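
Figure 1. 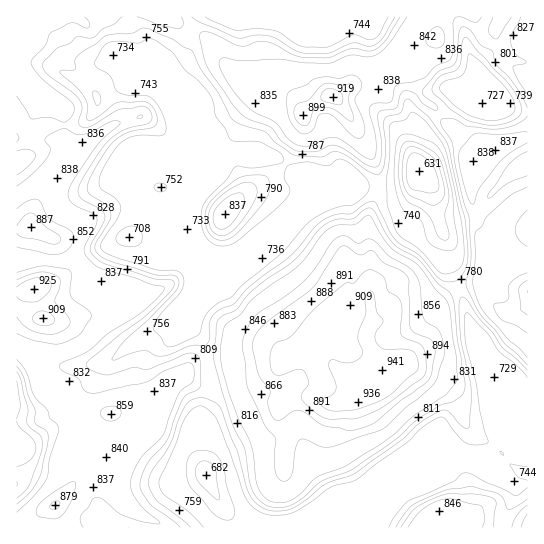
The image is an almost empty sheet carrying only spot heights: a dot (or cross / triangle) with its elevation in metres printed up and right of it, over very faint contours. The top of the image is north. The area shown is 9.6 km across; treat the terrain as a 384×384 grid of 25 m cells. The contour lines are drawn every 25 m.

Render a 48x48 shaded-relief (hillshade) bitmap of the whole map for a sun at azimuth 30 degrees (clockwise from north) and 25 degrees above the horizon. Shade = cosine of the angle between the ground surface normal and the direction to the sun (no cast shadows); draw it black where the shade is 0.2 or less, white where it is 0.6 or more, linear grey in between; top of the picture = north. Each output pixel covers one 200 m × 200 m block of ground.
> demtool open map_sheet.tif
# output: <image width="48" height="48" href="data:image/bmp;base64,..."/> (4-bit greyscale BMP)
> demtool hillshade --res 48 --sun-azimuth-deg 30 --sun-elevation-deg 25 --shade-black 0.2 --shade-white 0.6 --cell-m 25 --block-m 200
<image width="48" height="48" href="data:image/bmp;base64,Qk32BAAAAAAAAHYAAAAoAAAAMAAAADAAAAABAAQAAAAAAIAEAAATCwAAEwsAABAAAAAAAAAAAAAAABEREQAiIiIAMzMzAERERABVVVUAZmZmAHd3dwCIiIgAmZmZAKqqqgC7u7sAzMzMAN3d3QDu7u4A////AJhleZmGVpzu27uYdDR4iIiJiJmYiJqpmKh3iYh1ac7ty7qHQSNXiIiJiJqpmaqqqqmJmYdnnN3Lu7dkATRFeIiIiKvMzMzMvImaqYd4rMyqvJZSJXdmZmeIiZvN3d7tqniImYiJmqmZu3ZTV3iHVDV4iZmau8y6iIh3iZiZmYiaqFVEZ3iYZUVWiImYmaqHiZhniZmZiHeJhlVEZ4mYd3ZVV4iYiIh4moZniZmYiHeJhmU0Z4mHd3dlVXiIh2eJqWRGiIiIiIiJiHQ0d3iHZmZmVWeIdWiamENGiIh3iImZiGQ1dmd2VEVWd2VmVYqpiFVXiIiImImYh1NHZWdjNEVVZ3VERpqZiENXiJmqmZmYZURXZodUZ2ZmZmZUV6qZmSNoiaq6qZmXVmRnZ4h3mIiHdmZ3eLuZiBSJmqu6qqmYeXR3ZmeIiIiIh2Z4icuZhxaJqqu7qqqqqmV3Znd3d4mYiHeZm9qYY0iYiImaqrzLymZ2Z3h4iJmZmZq6rNqGIHd3Z3d4qrvM2nd2aIiIiZmJqry6vcliAmVVZ3d3iau7uWd3iJmYiZiJqs3LzbcwJURGeIh2Z5qZl2eIiZmYiZiJmrzLvaQBVlZ5qpmHZniYh4qpmZmZmYiImquqvHAEZmebu6mYh2Z4iKu5mqmZmYiJqrqqy0BYdmaKqqmZiIdoiKqpqqqpmZiJq7qr2TSJdpmqqpmZmruqmJmaqqqpmZiaqqq+2EeYeLzdupm83v/smIiaq7qZmIiau8z/yWeImqvLqa3//+3LmIiJmrqpmImrze/+qGeImXd3ib7+26mZiHeIiaqpiZu73//7p0aIiFVWiau7qYiIh0RoiJmZiby87/67pTaIdmaKupiJh4iIhBNXiImZmsys/8q7hDeIdpm8upmYd4iIdDZneIiZvNy97Kq6Y0iIiKvLqr3KiIiIdXiHeIiZvNzN27zZYjiZiaupq97amIiIh5qpiIiJmrq8u97aUUmpmaqZmsy6mIiIiKu7qZmZiJmZrO24IFiZqqmYmZqpmJmZiJq8y6mYiIhmnNuUAGiJqpmYiIiZiZmYiIisy6h3Z3QUnMlhAniImniIiIeIiIiImIiaqYUzRkAWvKYgBIiIeGZ4iZh3iIeImIiIdjETRBFay3IBFoiYdneImrl1VVeJmIdmUxJFZTR72lMxJ6vLqJiImsuWU1iZiHZUMjRGhkasyGYya9/+yod3iry6mKypiGVDNGVYdEnLhXUmvv7cuGd4m8urzeyYh2Q0Z3aZU2u4VnNb7bqZdHiazsmczcqIdkNGiIipeMqXeGWdyoiGIYm93JibqZiHdSNoiJmZrduoiFaJh4hzAprMqZmqmIiHYzaJmZmazLuoh3d2RocwN5qpiJmpiIh2VFiaqavd3LuqmIiGWJQkeIiHeHeId4dlVXq7qs7+7MzdqZh3inJYd4iHd2ZlVmVFZ63cze7Lus3sqYh4qlSId4mHdmdVVkNHi+7c3duZmau5mIiKuUeYiIiHdnhmZTNYvv7LzLmZmZmImYiap0eZlw=="/>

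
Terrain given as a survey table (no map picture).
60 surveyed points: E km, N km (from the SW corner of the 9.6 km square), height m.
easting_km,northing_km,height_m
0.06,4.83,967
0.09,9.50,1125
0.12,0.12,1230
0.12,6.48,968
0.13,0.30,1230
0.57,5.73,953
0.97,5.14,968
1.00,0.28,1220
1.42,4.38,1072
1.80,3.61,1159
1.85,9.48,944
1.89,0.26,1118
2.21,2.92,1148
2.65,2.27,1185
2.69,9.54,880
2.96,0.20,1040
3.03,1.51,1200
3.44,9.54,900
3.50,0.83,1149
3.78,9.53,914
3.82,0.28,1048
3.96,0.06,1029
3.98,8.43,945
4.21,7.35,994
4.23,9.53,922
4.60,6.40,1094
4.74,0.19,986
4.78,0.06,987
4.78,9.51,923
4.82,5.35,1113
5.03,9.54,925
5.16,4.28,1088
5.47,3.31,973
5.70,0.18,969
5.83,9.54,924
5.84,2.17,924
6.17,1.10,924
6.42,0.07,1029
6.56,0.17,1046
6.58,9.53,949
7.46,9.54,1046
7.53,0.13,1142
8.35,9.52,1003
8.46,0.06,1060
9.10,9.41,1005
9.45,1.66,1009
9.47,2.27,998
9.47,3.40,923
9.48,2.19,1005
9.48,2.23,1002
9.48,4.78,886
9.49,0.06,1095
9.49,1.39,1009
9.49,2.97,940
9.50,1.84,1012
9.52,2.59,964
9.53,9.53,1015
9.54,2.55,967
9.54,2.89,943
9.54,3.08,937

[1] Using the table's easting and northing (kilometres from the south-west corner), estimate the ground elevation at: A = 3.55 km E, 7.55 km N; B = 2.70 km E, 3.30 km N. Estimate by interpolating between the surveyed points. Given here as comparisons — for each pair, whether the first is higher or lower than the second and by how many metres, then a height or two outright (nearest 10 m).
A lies lower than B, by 210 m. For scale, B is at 1160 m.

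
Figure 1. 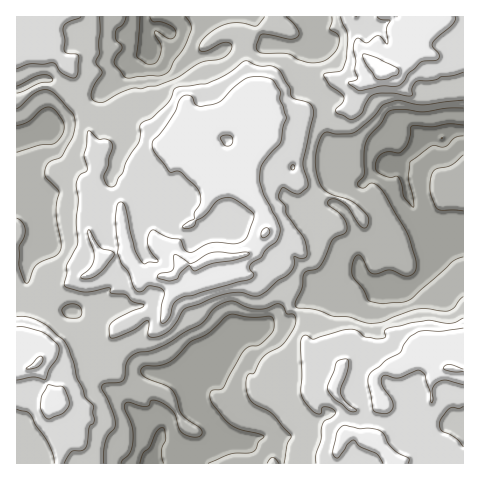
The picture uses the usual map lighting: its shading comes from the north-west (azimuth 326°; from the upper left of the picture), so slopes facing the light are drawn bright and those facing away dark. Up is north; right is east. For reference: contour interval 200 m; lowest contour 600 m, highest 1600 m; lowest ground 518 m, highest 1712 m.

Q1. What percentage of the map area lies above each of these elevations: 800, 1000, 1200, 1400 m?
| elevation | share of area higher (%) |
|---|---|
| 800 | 85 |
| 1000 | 66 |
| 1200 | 42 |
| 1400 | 16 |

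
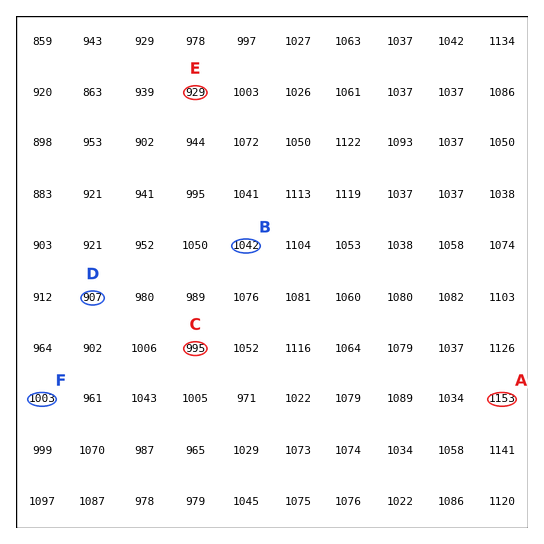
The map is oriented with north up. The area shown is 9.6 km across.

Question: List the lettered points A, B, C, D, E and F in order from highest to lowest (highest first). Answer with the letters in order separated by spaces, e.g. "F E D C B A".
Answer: A B F C E D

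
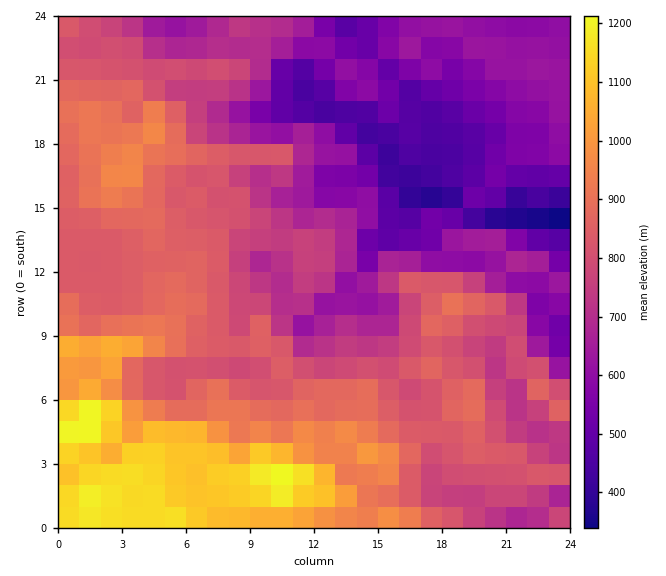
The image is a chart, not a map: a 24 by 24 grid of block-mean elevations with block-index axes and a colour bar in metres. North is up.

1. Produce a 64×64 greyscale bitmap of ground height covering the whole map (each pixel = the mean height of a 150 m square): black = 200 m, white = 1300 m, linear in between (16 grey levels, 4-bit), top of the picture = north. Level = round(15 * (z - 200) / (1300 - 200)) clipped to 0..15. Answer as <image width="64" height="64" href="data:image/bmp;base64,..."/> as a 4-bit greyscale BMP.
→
<image width="64" height="64" href="data:image/bmp;base64,Qk12CAAAAAAAAHYAAAAoAAAAQAAAAEAAAAABAAQAAAAAAAAIAAATCwAAEwsAABAAAAAAAAAAAAAAABEREQAiIiIAMzMzAERERABVVVUAZmZmAHd3dwCIiIgAmZmZAKqqqgC7u7sAzMzMAN3d3QDu7u4A////AN3d3d3d3d3d3MzMzMu8zMy7qququ7qqmZmYh2ZmZ4iI3d3d3d3d3d3czMzMzMu7u7qqqqqruqqZmIh3d3dmeIjd3t3d3d3d3dzMzMzMzMu7u7u7qquqmYiIh3eId3Znd93e7d3d3d3dzMzMzM3d3cu8zLupqqmYiIh3eIiIh3ZV3d3t3d3d3czMzN3d3d7u3c3cupmZmYiHd3iIiIiIh3fd3d3d3d3dzMzM3d3e7u7u3dupmZmZiIiIiIiIiIiIiMzd3d3d3d3MzM3d3d7u7t3cupmquqmYiIiIiIiIiJmYzMzd3d3d3czMzdzN3e7d3Muqmru7qYiIiZiIiJiJmYjczMzM3d3czMzNzMzd7czLuqqru7upmIiJmZiJmYiIh93dy7vd3dzMzMzLvM3cu7qqqqu7uqqYiIiZmZmZiHd33d3dy7zN3czMzLurvMuqqqqqu7qqqpiIiJmZmZiHd3ft3u3Mu83dzMzMuqqrqqqrqqq7qpmZiZmYiZmIh3d3d+7u7dzLvMzMzLuqqqqpqruqqqqpmZmImZmZmYh3d3d37u7u3cy6u6qqqpmqqpmqqqqqqpmZmYiJmZmZiHd3eIjd3u7cy6qqmZmaqqqpmZmqmZmamZmZiImZmZmId3eImczN7cu6mqmZmaqqqpmZmZmZmZqpmZiIiJmaqYh3eJmqu8zdyqqZmIiaqqqZiZmZmZmZmZmYiIiImZqYh3d4mpm7u8uqmZiIiJmqmZiJmImZmZmZmZmIiIiZmpiHd4mpeLqqqqqZiIiImZmYiIiImZqpmZmpmIiJmZmZmHd3ipdnu7u7u6mIiIiIiIiIiImZmJiJmZmIiZmZmJmYd3iahle7u7zLqZmYiIiIiIiImZmHd3d3iIiJmZmYiId3eJl1VszMzMy6qZmYiIiImImZmHdnd3d4iIiJmZiId3eIl2VVzMzMzMu7qqmZmZmYiZmHdmd3d3d4iIiZiIiHd4iHVVW7u7u8zLu6qpmZmZiJqYd2d3d3d3eIiJiIiIeIiIZVRaqZmqq7uqqpmZmZiJmYZmZ3d3d3Z4iZmZmIiIiIdlRFqZmZmZmaqqmZmYiImZhmVWd3d2ZmeImamZiIiIh2VESpmZmZmZmaqZmZmIeJl2dlVWd2ZmZ3iJqpmYiIh2VVVKqZmZmZmZmZmZmYiHiWd3ZlVnZlVneImaqZmZmHZVVVmZmZmZmZmZmZmYiIeIZ3d2ZVZlVmeImZqqmZmYdlVWaZmZmZmZmZmZmZiIh3hnh3d2VVVmd4mZmZmZiHdmVVZpmZmZmZmZmZmZmIiHd2eHd3dlVnd4mZmZmYh2ZVVVZmmZmZmZmZmZmZmZiHd3Z4iHd3VWd4iIiIiHdmVVVWZmWZmZmZmZmZmZmZmIh3ZniIh3dkVnd3d2ZmZmVWZmd2VJmZmZmZmZmZmZmYh2ZneIiId2VFZmZmVVVVVWZ3d2VUmZmZmZmZmZmZmZh3d2d4iIh3dURWZVVUVVVWZ3ZlVUSZmZmZmZmZmZmZmHiId4iIiHd2U0VVREVVVmZ3ZVVEQ5mZmZmZmZmZmZmYiIh3iIiHd2VTNERERWZ3d2ZURERDmZmZmZmZmZmZmZeJiHeHd3d3ZlQzM0RGZ2ZVREMzIjOZmZmZmZmZmYmZiImId3dnd3dmZUM0RFVVQyIiIiIRIpmZmaqZmZmYiZmImYh3dmZmZmZmVUNERDIiMzIiIjMhmZmqqqmpmZiZmYiYh3dmZmZWZmVUQzMzIjREQyIzMzKZmqqqqqmZmJmYiYh3dmZmVVVWZUQzIiIjRVVEMzMzM5maqqqqqZmYiZiJh3ZmZ2ZVRFVVQzIzMyNERERDMzM0mZmqq7qpmZiIiImHdnd3ZlVEVURDMzMzNEREREMzRESZmaqruqmZmYiImId3eIdlVVVWVDMzMzREREVVVERERJmZqqq6qpmZmZmYiIiJh2ZVVWZUMzNDMzM0RVVVVVVVmZqqqqqqmZqpmZmZmZmYZmZmZUMzM0QzMzRERVVVVVaZqqqqqqqqqpmYiIiIiJh2ZmZUMzM0RDMzNERERFVVVZmqqqqqqqqpiIh3d3d3d3d2ZUMzMzREMzRERERVVVVWmaqqqqqrqpmHd3ZmZVVWZmVUQzMzREQzRERERFVVVVaaqqqZmaq6mYiHdmVURERVRDMzMzRERDNERERFVVVVZpqqqqmZmrqZiHdmVVREREQzMzMzRERENERERFVVVVVmmqqqqpmaqpiHd3dmVVREMzM0RERVRERERERVVVVVVWaaqqmamZmZiHd3dmZmVEQzM0REVVVERERERVVVVWVWZpmZmZmpmIh3d4d3d2ZURDM0RVVVVERERFRFVVVVZmZmmZmZmZmYh3iIiIiHdlRDM0RVZmZURERVVUVVVVVmZmaZmZmImYiIiJiIiIh2VEMzRFZmZVREVVVVRVVmZmZmZomYiYiIiIiIiIiIiIdkRERFVmVVREVmZVVVVmZmZmZmiIiZiIiIiId3eId3d2VERFVlVVREVmZVVVVmZmZmZmaIiIiIiId3d3d3d3d3dmVVVlVURFVmZlVVVmZmZmZmZoiIiIiYd2ZmZnd3d3d3dmZlVERFVmZmVVZmZmZlVmZmmYiIeIh2ZmZmZmd3d3d2ZlVEREVVZmVVVmZmVVVVZmaZiIiHd3ZmZmZmd3d3d3dmVURERVVVZmZmZlVVVVVVVpmIiIiHdmVVVmd3eHd3d2ZUREREVVZmZmZlVVVVVVVV"/>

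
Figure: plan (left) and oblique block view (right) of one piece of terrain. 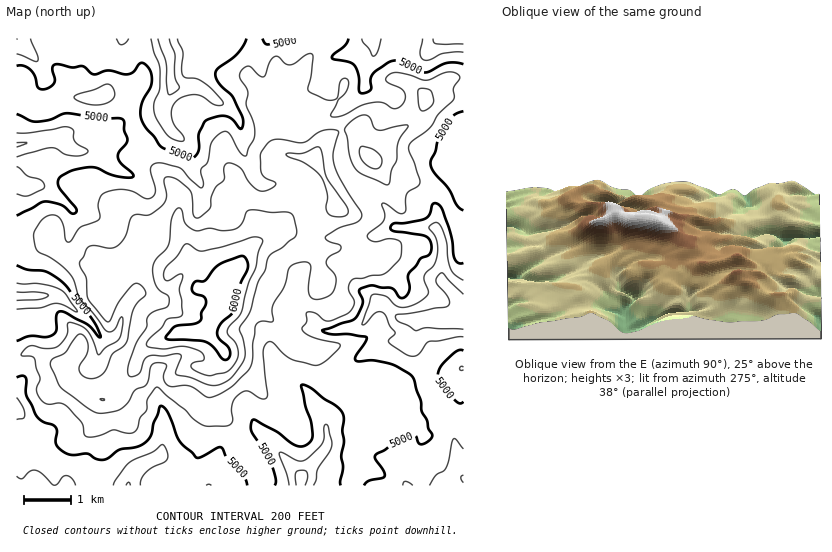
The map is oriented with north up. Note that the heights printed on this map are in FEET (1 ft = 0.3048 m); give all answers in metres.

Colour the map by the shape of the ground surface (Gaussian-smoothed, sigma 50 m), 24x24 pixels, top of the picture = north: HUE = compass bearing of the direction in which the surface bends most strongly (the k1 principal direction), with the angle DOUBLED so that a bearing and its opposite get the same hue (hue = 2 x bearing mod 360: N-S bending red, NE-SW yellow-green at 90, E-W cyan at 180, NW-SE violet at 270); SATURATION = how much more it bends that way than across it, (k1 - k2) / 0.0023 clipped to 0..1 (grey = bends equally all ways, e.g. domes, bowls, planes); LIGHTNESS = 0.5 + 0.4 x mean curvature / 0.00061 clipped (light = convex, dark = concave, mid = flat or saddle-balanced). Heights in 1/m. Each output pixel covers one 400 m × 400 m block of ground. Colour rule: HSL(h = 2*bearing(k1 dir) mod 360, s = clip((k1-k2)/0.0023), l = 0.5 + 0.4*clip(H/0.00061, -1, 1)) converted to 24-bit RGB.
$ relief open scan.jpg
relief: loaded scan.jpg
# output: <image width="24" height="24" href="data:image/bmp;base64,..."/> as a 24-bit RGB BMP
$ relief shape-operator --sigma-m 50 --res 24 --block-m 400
<image width="24" height="24" href="data:image/bmp;base64,Qk32BgAAAAAAADYAAAAoAAAAGAAAABgAAAABABgAAAAAAMAGAAATCwAAEwsAAAAAAAAAAAAAqI91WHaXckeLia13nI52l3NKF2913sfgpoe4qIl/SldsbVxkjq17rsiyvF6YCR8qzqObgnu1rn6YkryzcSuEpMKYhWuQW5Y2pYGTfH+el2F+U4NQnY59o2ZxNmowDzQPfV1GtI56TVV7jHucqdOvfq9zQQssXtFkEF1GvIB/oqNrh2ddRkZ7t6mMh5lyXTiHlZq4cUyFpXywx4u4ZadXkmKKtMa3MVWHom2BlY11inZeR5pWnbt5NBAlha2k09vJECBQsap7rZmEc4N9dnyGfIyWvb+qSzWCjihPq59jWHtdcWNQuZFYWZ5rrq+EKidke5JYmXqIn7ibl8OwXitee6KeibOdqb6fJRIyZIpav6iZcYOJeYSBeZaHmohujkFsRzx+z8SvXEFjfr7A2+LwwanaY5VRJA0sf65jXHdfubdiZ2xCRTpllLmnl66ieD5pf1iKdaeXg5+LpYyPeI2HdpSLdEpumrKLIGBeqWdjmtXGgM6+h1FxuVdw0rGRDgl05bW0ZDg62dedY69VPJJ+b56IdU9KaTtOZ5eEe66ae5Gas5u2pbC9clmKgWaRtpNwT3epf6nE7NnOjJA+Gy9hZVmh9uDVEQopDpAXw8Dtv0id8O3bQbO3RDdhgkxhfpSEcaByUIJIUH5jepZ4e5qUilChc3iZy9znuK3dUJi6jT958u7ZARMyozCE4o+879T3e0/PLoEhdtyd4O/ck0mXJBcwmLyludjiyMrr4tXxaGDWQ2kwaW83JzRZjLG1qMq4ZnE9QyksVtB8/8Z0TQAXADQwust6NINN3Nf0yInq3J+EUE0TXlMuQ1+lZ8N0fXIpMBwDITADATIO9NfZNW/NFnJJZHMzY3cuhZPQXmTP/GAAMwAT2PfUB0JPf8iKQ5tfTCIdlZdJsoB77ePeQFqSYpCBYJJgfS1kisKp4d/sTbjVOyMCqxMUN54/Qp1SLWuTREQMKiwHLAcpuOTOnLOK6rvGCSoorUY8J4Ru2tLEdoO01r6lPWRuaV57XYGIXV6ovq60m8JlPQsVKTR6ruG/o7nLPYfFQA0sqIuqYGGPY4WaiMGYeJaMxpyiQ0KfZpS/6ZXkQJs5ZpWZ27vJ26fFQ26BeFFoSXhemp97rVeIo43GoLrEZptij25ICAgr3r2Zi4Shk46zbcjLrYWvhaCUa1x7s4CUSnRlkntOnNXbZ5Ctooa27cTMYEBqZ3WMbqOadYecjpulbJOnxqrSsqbErGq5ASam7+G/fYGkpqSXQqaofKmjlHeFblJpp6iJc2OKZ7FoTXq4mYtlP1o8tnBQxZHChYCrbHeXc1tCX2YubWwyHFQRemAQpr8LMwAy1+/Cb2ubr7nBr2S5TDMhgl9PhZyMerCadFie4tm7ETU2qWlVYUhIg7eHhHiXtY2bcUVsq3a03OvvepbQwIbMnFnNq7TeEy10rOGuQYN9nGM7dhsujrmze6ino8HAaGqkPRsuy92fRDOyr2Ovma2xc6eFfVZ8j2l6pIeuaKiXoNOFUik4azBEjsaDempRXK3EXJWZf0omN5BcksK3nKayf6WVY0oxNhQbh9K90urRPA8/eKtdprB6cSqNnWVCWXJHaV9Ipd6XVSJRfTxQes1naWGejr+5ZIGPf1pgub7m0tDmY6exc1U2dTY4om2miq+4cL9+l45wSSdpr3Zwp9ShPBNPza+yq63UqardutSRKho+v9Lp39nwX66TflVhalRQinFqJC0GIi4FKxEIwKNxaaOZYIFhi6J0fbiDNxUlY1YpmMCexsuKLR1QkLZuiJdLK1BA7b7LJCJbrd+Sl1OLzXOEWGRCVnpVZ4F6tpq+u7POS3qdWW09ZnhFUnNRl72AMVyBty+yfbOfX7Ocxy+DfCwzkq5xgIFuX4VZOm4oMTy579zdR2l7t3i24a7KdpBkP01Ci8C5rJbEr4LJqqnXwr3cb5ixrruBE0M6Y8LTy8zeQxAhOw4SrtK4mbyyeWmdeYKbmnyjMIUiMYwzs2+BPyU5z6CNyLDQbW61uNuwJTRXlqplZ5x9tY3BjXm3ypq0tNeuGQIxOS8HfTaql7XAgcOJhT9wzICASa5XSFBw693XDR493FR7hcLfvfHt5qDZo3Ww17CobR6Bjb2loZN2Pm1FcUhYua2I2b6rCgQ05tTqZ661foCrwa2aUnW4S5en7MTJJ0tLk7FlKiJ+SJhNtMNOLz0eToNd0qu7ShIper99gWRxmI9+kXF+TmdswL6EkSiiURmEm8OPcoxyO0pTzbqRNYVvejo7o45PyHavVLZVTp18SzB/wLaerq9qFk82jZBI"/>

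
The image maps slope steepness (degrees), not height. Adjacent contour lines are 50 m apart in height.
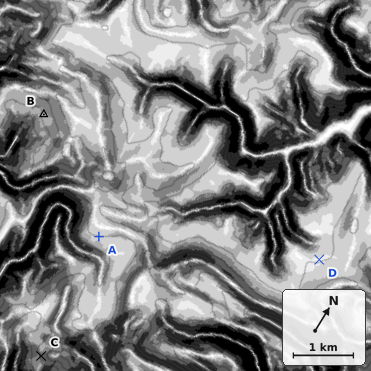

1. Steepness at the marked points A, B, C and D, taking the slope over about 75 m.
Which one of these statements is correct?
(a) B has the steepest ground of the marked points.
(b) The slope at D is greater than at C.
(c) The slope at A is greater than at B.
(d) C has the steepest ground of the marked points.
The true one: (d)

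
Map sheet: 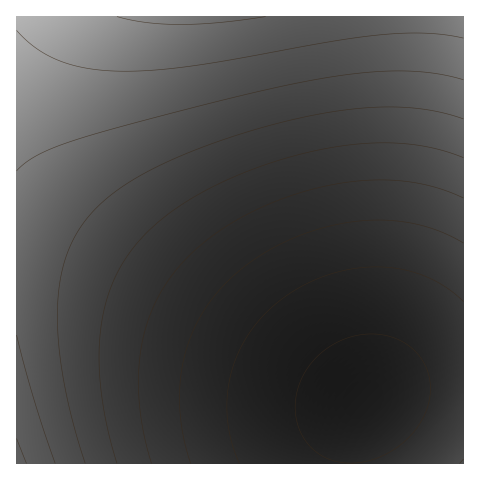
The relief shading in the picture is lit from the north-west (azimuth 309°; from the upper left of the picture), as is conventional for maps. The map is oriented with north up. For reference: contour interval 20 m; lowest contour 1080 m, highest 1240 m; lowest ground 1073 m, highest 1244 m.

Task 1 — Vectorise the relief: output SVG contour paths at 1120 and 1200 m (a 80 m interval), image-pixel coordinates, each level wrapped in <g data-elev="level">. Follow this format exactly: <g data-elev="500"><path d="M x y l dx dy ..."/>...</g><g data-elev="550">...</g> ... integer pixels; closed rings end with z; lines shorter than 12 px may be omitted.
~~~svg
<g data-elev="1120"><path d="M191 463l-8-28-3-28 0-28 5-25 9-25 12-22 16-20 20-18 25-18 28-14 31-10 30-6 29-1 28 3 26 8 24 12"/></g><g data-elev="1200"><path d="M55 463l-21-64-17-64"/><path d="M17 171l10-9 13-8 41-16 115-31 98-23 53-9 44-4 39 2 33 7"/></g>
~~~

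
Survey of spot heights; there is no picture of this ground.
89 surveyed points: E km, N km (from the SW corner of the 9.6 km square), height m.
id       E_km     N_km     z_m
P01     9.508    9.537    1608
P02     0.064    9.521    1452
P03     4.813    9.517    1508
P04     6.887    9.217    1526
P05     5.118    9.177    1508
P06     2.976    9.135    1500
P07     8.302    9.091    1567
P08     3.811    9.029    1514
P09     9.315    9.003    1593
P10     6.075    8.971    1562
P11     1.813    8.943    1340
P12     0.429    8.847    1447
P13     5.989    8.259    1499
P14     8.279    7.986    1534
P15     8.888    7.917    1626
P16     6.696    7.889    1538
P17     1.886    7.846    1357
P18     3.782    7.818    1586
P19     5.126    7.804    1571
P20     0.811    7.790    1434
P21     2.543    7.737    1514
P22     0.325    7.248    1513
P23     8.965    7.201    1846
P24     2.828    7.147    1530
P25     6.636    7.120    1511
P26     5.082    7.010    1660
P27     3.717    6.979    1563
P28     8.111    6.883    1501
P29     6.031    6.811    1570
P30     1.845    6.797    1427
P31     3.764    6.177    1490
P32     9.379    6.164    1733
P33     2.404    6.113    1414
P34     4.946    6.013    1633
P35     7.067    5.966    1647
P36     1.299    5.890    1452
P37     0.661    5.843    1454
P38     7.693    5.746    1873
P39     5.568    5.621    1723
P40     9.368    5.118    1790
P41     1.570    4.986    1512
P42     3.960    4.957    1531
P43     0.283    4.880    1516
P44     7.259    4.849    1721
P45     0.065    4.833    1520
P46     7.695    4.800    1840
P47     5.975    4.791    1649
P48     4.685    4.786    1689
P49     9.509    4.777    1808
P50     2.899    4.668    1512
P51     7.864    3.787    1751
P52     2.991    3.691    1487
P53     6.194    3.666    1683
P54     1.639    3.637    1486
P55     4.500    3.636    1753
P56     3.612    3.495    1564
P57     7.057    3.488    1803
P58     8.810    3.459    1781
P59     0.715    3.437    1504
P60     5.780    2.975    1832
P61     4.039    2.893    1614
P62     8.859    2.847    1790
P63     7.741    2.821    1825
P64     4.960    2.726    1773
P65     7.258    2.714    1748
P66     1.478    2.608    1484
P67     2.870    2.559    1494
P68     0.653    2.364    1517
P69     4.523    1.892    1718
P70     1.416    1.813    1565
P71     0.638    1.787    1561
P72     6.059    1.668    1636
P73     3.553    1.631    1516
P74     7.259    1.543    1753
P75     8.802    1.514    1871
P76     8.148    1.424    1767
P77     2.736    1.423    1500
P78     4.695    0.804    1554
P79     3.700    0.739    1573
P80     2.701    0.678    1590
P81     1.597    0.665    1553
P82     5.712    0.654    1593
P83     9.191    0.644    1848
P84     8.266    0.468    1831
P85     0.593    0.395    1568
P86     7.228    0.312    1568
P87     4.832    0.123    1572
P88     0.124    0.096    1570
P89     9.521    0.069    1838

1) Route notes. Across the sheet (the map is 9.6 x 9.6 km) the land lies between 1330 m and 1890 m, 1590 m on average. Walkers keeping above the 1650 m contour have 27.5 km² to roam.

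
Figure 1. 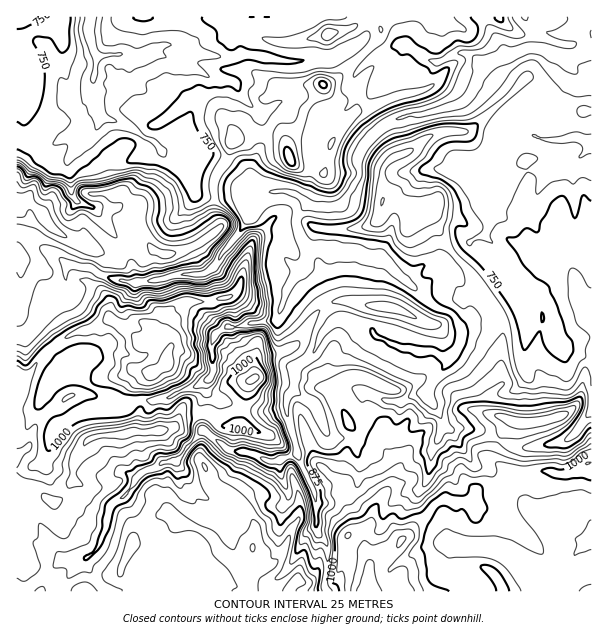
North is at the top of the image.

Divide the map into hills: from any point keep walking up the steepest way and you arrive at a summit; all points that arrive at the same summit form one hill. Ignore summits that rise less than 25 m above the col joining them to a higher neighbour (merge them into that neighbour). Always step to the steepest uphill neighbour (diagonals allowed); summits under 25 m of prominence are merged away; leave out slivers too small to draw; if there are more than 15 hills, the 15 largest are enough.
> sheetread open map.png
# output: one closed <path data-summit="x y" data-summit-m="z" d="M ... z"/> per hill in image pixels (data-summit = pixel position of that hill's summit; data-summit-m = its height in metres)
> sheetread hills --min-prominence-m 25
<path data-summit="167 363" data-summit-m="1115" d="M591 16l-175 0-2 11-8 15 16 14 13 6 21-8 11 0 16 8 3 3-8 12 14 8 24 25 8 19 5 5-16 2-9 8-6 18-2 18-8 17 0 31-3 7-12 5-3 5 22 22 22 35 14 10 0 8 3 5 26 5-1 8 7 11 12 3 13 8 4-1z"/><path data-summit="369 591" data-summit-m="1098" d="M425 392l-9 2-14 8-13 0-20-10-5 1 0 33-3 9-7 6 6 18-2 24-5 9-15 1-15 7-7 1 0 27 10 15 2 8 0 13-3 12 1 15 153 1 1-4-6-6-22-10-4-5 0-7 4-14 7 0 35 2 21 8 15 11-1 8 6 9 2 8 29 0 6-11 2-26 14-13-24-6-33-25-19-21-6-2-18-19-12-3-18-22-6-12-8-6-5-13z"/><path data-summit="252 548" data-summit-m="1102" d="M206 432l-5 0-25 30-11 0-12 7-10 3-9 8-7 14-17 12-4 22-9 21-31 30-6 13 207 0 3-2 0-5 18-16 6-9 10-23 12-10 0-29-3-10-16-34-21 8-7 0-20-10-18-1z"/><path data-summit="159 431" data-summit-m="1113" d="M35 326l-9 11-10 1 0 253 43 1 7-13 31-30 9-21 4-22 17-12 7-14 9-8 10-3 12-7 11 0 28-31-4-11 0-16 5-8 1-15-9 5-17 5-12 7-16 4-17-2-12 6-34 4-14 5-18 12-15-19-2-7 14-17 9-5 17-2-14-15-6-3-11-17z"/><path data-summit="383 201" data-summit-m="851" d="M480 78l-4 2-4 12-8 10-9 4-33 9-14 0-27 12-13 13-8 13 0 23-16 25-6 5-32-1-8 10 0 16 9 17 2 2 14-2 15 4 19 0 11 6 12 0 6 2 16 18 5 2 9-9 12-7 22 0 19-18 4-6 12-5 3-7 0-31 8-17 4-30 10-12 19-4-5-5-13-25-19-19z"/><path data-summit="290 158" data-summit-m="890" d="M407 44l-9 0-32 18-12 15-2 25-13 13-10 5-27-23-16 2 3-6-1-32-36-6-13 0-8 3-27-3-9-1-19-10-11 0-17 9 14 2 18 11 18 4 11 8 24 4 13 19 14 12 2 30-10 22 0 20 5 8 3 1 7-2 21 0 11 4 9 9 4 1 26 0 6-5 16-25-2-18 3-8 20-23 27-12 14 0 33-9 9-4 8-10 14-27-19-11-11 0-21 8-9-2z"/><path data-summit="521 422" data-summit-m="967" d="M470 242l-1 4-19 18-22 0-12 7-10 10 8 7 6 0 17-12 16-2 9 10 7 21 0 13-9 8 0 18-12 15-6 12-8 7-8 17 13 18 5 13 3 2 33 2 21 12 18 6 44-6 15-13 14-18 0-51-17-8-12-3-7-11 1-8-26-5-3-5 0-8-14-10-22-35-18-18z"/><path data-summit="167 254" data-summit-m="960" d="M102 116l-8 16-15 15 0 5 15 18 3 9 1 22-6 6 10 9 10 17 20 18 0 15 4 15 2 2 42-9 24 0 9-6 9-14 24-30 4-14 9-15-5-2-20 0-15 3-22-2-4-3-7-18-13-13-5-2-13-16-11-4-16-12z"/><path data-summit="233 141" data-summit-m="846" d="M158 54l-11 0-9 4-6 0-9-4-26 3-5 24 5 12 3 21 4 4 27 9 13 11 11 4 7 10 24 21 7 18 4 3 61 0-6-9 0-20 10-22-2-30-14-12-13-19-24-4-11-8-18-4z"/><path data-summit="17 204" data-summit-m="996" d="M101 115l-9 1-15 14-26 15-35-5 1 197 9 0 12-14 8-15 5-6 14-4 3-4 0-7-2-6 0-12 2-4 24 3 4 4 20 8 22 2-6-16 0-15-20-18-10-17-10-9 6-6-1-22-3-9-15-18 0-5 18-19z"/><path data-summit="254 378" data-summit-m="1058" d="M302 268l-12 14-12 35-3 3-27 4-8 2-13 0-13 10-3 9 3 24-8 12 0 9 11 9 0 8-11 15-2 9 27 20 18 1 20 10 7 0 20-9 0-7-10-35 2-15 6-6 1-6 0-15 19-18 8-18 14-13-20-32-12-13z"/><path data-summit="62 24" data-summit-m="771" d="M90 16l-74 1 1 122 25 6 9 0 26-15 15-14 8-2-3-21-5-12 5-25-5-8-4-18z"/><path data-summit="389 308" data-summit-m="836" d="M323 248l-15 3-6 21 14 16 19 31 7-1 23 7 12 12 22 11 9 0 12 4 12-2 14 8 3 0 7-7 6-13-5-18-8-8-8-2-15-9-40-41-6-2-12 0-11-6-19 0z"/><path data-summit="588 464" data-summit-m="1025" d="M591 412l-22 27-6 3-35 6-19-3-29-15-25-2-4 3 19 30 6 5 12 3 18 19 6 2 19 21 33 25 24 5 4-2z"/><path data-summit="329 35" data-summit-m="842" d="M414 16l-163 0-1 8-10 30 33 4 9 3 47-1 28-16 12 12 5 2 24-14 8 0 3-11 5-6z"/>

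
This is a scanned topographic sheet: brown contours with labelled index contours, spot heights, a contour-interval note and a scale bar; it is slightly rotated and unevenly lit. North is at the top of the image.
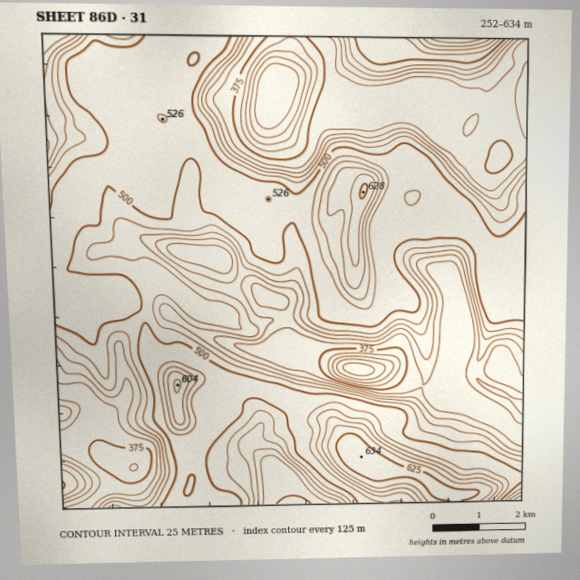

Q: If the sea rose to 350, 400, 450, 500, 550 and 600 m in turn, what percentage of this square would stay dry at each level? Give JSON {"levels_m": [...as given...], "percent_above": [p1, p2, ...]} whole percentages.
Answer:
{"levels_m": [350, 400, 450, 500, 550, 600], "percent_above": [96, 77, 62, 40, 8, 3]}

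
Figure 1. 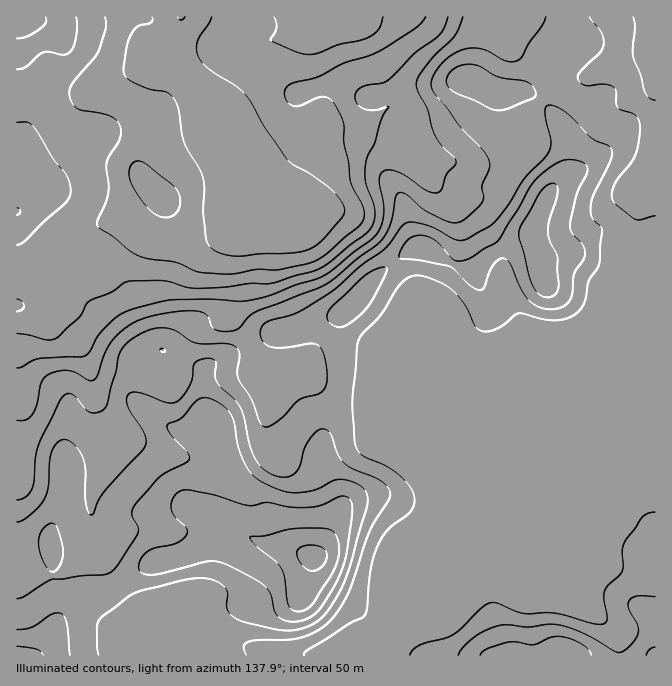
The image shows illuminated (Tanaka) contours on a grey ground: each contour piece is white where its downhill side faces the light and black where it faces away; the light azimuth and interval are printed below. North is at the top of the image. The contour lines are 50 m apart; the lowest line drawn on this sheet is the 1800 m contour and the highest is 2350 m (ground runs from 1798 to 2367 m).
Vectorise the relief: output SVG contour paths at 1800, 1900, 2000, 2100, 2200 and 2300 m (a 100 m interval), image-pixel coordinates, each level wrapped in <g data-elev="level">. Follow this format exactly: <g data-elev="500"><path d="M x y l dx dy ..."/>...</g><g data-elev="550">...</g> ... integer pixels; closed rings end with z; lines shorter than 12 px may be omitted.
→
<g data-elev="1900"><path d="M161 217l9 0 7-5 3-9-1-10-7-9-25-20-7-3-5 0-4 4-2 5 0 7 3 8 15 22 7 6z"/><path d="M426 17l-11 11-37 24-34 11-27 14-25 6-5 4-2 3 0 8 7 7 8 1 17-8 7-1 6 2 7 9 7 15 0 19 5 20 2 20 13 28 0 7-3 6-34 31-14 8-35 8-21-1-30 5-28-2-24-10-35-6-10-5-33-26 1-5 7-17 3-10-1-31 12-22 2-12-4-7-7-5-33-8-5-6-3-10 5-10 24-30 8-24-1-11"/></g><g data-elev="2000"><path d="M655 100l-5-1-5-6-5-19-6-16-1-10 2-21-2-10"/><path d="M17 38l11-2 12-8 6-6 0-5"/><path d="M463 17l-8 18-25 25-11 15-3 7 1 8 10 18 8 28 7 10 14 14-1 5-9 10-4 13-3 4-4 1-7-2-26-17-10-4-7 0-4 3-2 5 5 32-2 12-4 9-7 9-47 36-29 9-25 10-21 6-75-1-40 9-14 5-10 9-12 12-8 16-5 5-47 3-16 8-5 1"/></g><g data-elev="2100"><path d="M304 655l3-5 58-35 2-7 4-41 7-22 9-14 21-17 6-9-1-12-7-11-18-15-26-12-5-7-3-10-2-38 6-58 5-9 19-20 16-27 9-8 10-3 10 2 15 6 10 7 10 10 14 27 4 3 5 2 13-4 20-15 31 7 16-1 12-6 7-10 5-21 10-19 3-31-1-5-9-10-1-15 3-9 16-31 2-10-3-6-19-9-17-19-13-9-10-4-4 2-1 10 6 25-2 10-5 6-20 20-17 29-17 19-23 13-7 2-6-2-26-13-14-4-7 1-5 3-17 22-24 17-29 26-34 21-28 8-7 5-3 7 1 6 4 5 5 4 14 1 28-5 5 2 3 2 5 10 2 18-1 10-4 7-22 7-22 22-10 6-4-1-5-6-8-22-13-20-1-6 2-19-3-6-9-3-32-1-18-12-8-3-10 0-10 2-19 10-9 10-3 7-2 13-9 33-3 7-7 3-7-1-5-3-8-11-5-4-5 0-5 4-24 49-3 11-1 24-2 7-7 8-8 3"/><path d="M655 512l-8 2-4 3-19 27-2 8 1 18-3 5-12 10-4 7 0 8 3 18-3 6-10 0-40-11-30 0-26-9-6-1-10 5-27 26-10 4-25 7-7 5-3 5"/><path d="M496 110l11-1 26-11 3-3-2-7-7-6-29-5-23-12-13 0-7 3-5 4-3 5-1 5 2 5 3 3z"/></g><g data-elev="2200"><path d="M99 655l-2-8 0-20 1-5 4-5 33-24 55-14 19 0 14 6 4 7-1 13 2 7 6 5 9 5 31 7 13 2 15-2 13-6 8-6 6-9 11-16 6-14 21-71 1-10-3-6-8-8-15-4-9 1-19 10-17 3-15-2-20-9-11-9-8-13-5-15-4-23-5-10-5-6-9-5-6-3-7 0-7 4-13 16-15 7 3 8 17 19 3 6-5 5-25 14-25 28-3 9 6 13 0 7-23 34-5 5-6 2-52 4-27 17-8 3"/><path d="M591 655l-4-7-7-5-11-5-10-2-9 2-16 7-19-3-8 0-20 7-7 6"/><path d="M655 647l-5 2-4 6"/><path d="M49 570l5 2 3-2 4-8 2-8-1-9-4-15-3-5-3-2-5 2-5 5-4 12 4 16z"/><path d="M544 297l5 0 5-1 3-4 2-5-2-30-7-15-2-10 1-12 9-27-1-6-3-4-7 2-7 7-19 33-2 8 13 50 5 9z"/></g><g data-elev="2300"><path d="M43 655l-6-6-20-3"/><path d="M293 610l9 1 8-4 25-39 3-11 1-12-3-10-6-5-10-2-25 1-30 7-15 1 1 3 4 5 20 16 6 7 4 10 3 26z"/></g>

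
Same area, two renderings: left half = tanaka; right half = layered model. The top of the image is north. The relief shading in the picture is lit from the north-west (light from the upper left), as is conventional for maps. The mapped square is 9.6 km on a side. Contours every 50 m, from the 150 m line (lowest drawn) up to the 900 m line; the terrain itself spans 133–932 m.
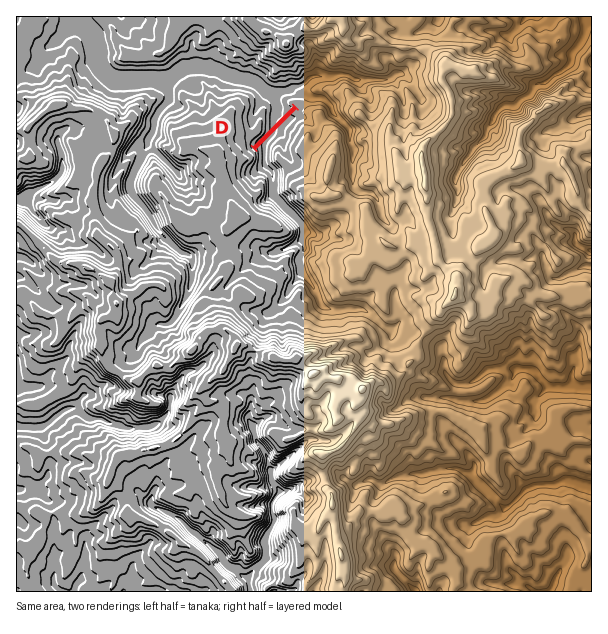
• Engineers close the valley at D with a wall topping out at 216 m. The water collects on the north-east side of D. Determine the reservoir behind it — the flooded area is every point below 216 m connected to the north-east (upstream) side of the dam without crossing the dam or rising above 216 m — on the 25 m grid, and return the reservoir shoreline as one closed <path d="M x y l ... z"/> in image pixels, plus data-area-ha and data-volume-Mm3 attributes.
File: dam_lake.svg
<path d="M294 114l-1 0-1 0-1 1-1 1-1 1-1 1 0 1-1 1-1 0-1 1-1 1-1 1-1 1 0 1-1 1-1 0-1 1-1 1-1 1-1 1 0 1-1 1-1 0-1 1-1 1-1 1-1 1 0 1-1 1-1 0-1 1-1 1-1 1-1 1 0 1-1 1-1 0-1 1-1 1-1 1-1 1 0 1-1 1-1 0 1 1 1 1 0 1 0 2 0 1 0 2 0 1 0 2-1 1-1 0 0 2 0 1 0 2 0 1-1 1-1 1 0 1 0 2 1 1 2 0 1 0 2 0 1 1 2 0 1 0 1 1 1 0 0 1 0 2 0 1 1 1 1 1 0 1 0 2 0 1 0 2 0 1 0 2 0 1 0 2 0 1 0 2 0 1 1 1 1 1 1 1 1 1 1 0 1 1 1 1 1 0 0 1 1 1 1 0 0 1 1 1 1 1 0 1 1 1 1 1 1 1 1 1 1 0 1 1 1 1 1 0 0 1 1 1 1 0 0 1 1 1 1 1 1 1 1 0 0 1 1 1 1 0 0 1 1 1 1 1 0 1 0 2 0 1 0 2 0 1 0 2 0 1-1 1-1 1 0 1 0 2 0 1 1 1 2 0 1 1 0 1 1 0 0 2 0 1 0 2 0 1-1 1 0 1-1 0-1 1-1 1-1 1 0 1 0 2 0 1 0 2 1 1 1 0 0 2 0 1 0 2 1 1 1 0 0 2 2 0 0-2 0-1 0-2 0-1 0-2-1-1 0-2 0-1 0-2 1 0 0-1 0-2 1-1 1 0 1-1 1-1 1-1 0-2 0-1 0-2 0-1 0-2 0-1 0-2 0-1 1-1 0-1 1-1 1 0 1-1 1 0 1-1 0-1-1-1 0-1 0-1-1-1-1-1-1 0-1-1 0-2 0-1-1 0-1-1 0-1-1 0-1-1 0-2-1-1-1 0 0-1-1-1-1 0 0-1-1-1-1-1-1-1-1 0 0-1-1-1-1 0 0-1-1-1-1-1-1-1-1 0 0-1-1-1-1 0 0-1-1-1-1-1-1-1-1 0 0-2-1-1-1-1 0-1-1-1-1 0 0-2-1 0-1-1 0-2 0-1 1-1 1-1 0-1 0-2 0-1-1-1-1-1 1 0 1-1 0-2 0-1 0-2 0-1-1-1-1-1 0-1 0-2-1-1-1-1 0-1-1-1-1 0-1-1-1-1-1-1 0-2 0-1 0-2 0-1 0-2 0-1 0-2 1 0 0-1 0-2 1-1 1 0 1-1 1-1 1-1 1-1 0-1 1-1 2 0 1 0 1 1 1 1 0-1 1-1 1 0 0-2 1 0 1-1 0-2 0-1 0-2 0-1 0-2 0-1 1 0 1-1 0-1 1 0 1-1 1-1 1-1 0-1 1 0 1-1 0-1 1 0 1-1 1-1 1-1-1-1-1 0-1-1-1 0-1-1-1 0z" data-area-ha="54" data-volume-Mm3="19.70"/>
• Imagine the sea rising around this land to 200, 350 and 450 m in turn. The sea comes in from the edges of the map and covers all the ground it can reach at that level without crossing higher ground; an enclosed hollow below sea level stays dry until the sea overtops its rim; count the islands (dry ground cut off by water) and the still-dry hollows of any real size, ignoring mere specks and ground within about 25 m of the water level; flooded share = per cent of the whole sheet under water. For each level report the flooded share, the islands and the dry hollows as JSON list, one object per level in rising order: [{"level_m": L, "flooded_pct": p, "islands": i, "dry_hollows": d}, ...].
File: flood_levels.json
[{"level_m": 200, "flooded_pct": 11, "islands": 0, "dry_hollows": 0}, {"level_m": 350, "flooded_pct": 39, "islands": 0, "dry_hollows": 0}, {"level_m": 450, "flooded_pct": 60, "islands": 0, "dry_hollows": 0}]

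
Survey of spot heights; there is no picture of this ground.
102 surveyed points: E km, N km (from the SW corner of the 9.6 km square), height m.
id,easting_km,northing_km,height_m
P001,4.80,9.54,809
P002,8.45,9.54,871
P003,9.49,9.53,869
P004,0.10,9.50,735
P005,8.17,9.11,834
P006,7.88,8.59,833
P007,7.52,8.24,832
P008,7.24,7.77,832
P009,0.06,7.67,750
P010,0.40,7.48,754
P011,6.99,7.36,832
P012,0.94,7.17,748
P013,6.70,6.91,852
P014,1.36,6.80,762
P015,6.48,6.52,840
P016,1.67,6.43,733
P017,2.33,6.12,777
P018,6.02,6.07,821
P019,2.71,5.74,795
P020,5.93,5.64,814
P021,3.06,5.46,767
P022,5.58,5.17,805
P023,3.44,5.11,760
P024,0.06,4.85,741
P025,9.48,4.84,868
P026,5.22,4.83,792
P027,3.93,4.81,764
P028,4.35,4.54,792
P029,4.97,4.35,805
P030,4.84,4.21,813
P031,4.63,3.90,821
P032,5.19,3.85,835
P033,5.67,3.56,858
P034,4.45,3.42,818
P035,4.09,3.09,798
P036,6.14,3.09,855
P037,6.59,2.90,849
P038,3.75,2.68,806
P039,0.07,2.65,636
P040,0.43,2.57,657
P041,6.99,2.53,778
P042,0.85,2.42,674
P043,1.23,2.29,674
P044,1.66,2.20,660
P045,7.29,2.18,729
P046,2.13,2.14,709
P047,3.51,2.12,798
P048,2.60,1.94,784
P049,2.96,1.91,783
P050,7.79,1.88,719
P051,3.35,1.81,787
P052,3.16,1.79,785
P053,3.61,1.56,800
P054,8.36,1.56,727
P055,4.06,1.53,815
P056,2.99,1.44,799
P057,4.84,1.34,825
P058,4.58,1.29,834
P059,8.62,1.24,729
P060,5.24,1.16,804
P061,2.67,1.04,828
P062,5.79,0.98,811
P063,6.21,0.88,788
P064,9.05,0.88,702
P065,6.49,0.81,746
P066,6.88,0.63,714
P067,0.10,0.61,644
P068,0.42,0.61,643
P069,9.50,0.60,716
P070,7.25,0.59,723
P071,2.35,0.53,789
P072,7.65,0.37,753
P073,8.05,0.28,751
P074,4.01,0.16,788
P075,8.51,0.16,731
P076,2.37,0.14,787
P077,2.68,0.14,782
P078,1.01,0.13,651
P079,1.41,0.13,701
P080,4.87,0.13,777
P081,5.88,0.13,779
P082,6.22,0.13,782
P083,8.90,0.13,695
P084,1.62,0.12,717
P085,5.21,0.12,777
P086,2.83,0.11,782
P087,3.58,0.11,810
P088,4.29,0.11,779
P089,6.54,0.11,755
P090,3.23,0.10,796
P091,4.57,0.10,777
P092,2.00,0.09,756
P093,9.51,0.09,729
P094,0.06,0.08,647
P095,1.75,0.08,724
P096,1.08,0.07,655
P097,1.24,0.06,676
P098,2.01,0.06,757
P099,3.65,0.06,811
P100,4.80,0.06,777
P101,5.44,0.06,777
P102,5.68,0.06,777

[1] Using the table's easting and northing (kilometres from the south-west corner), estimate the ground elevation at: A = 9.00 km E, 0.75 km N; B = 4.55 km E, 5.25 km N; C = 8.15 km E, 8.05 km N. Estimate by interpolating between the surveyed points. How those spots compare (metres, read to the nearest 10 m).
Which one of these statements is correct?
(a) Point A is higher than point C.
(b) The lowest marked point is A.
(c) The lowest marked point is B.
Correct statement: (b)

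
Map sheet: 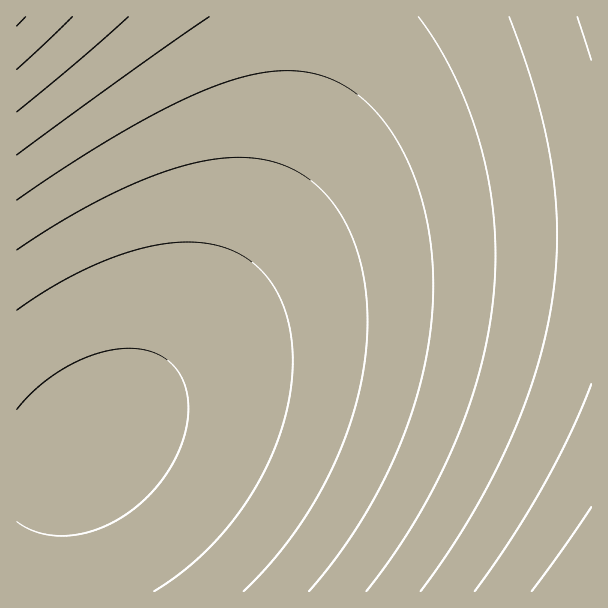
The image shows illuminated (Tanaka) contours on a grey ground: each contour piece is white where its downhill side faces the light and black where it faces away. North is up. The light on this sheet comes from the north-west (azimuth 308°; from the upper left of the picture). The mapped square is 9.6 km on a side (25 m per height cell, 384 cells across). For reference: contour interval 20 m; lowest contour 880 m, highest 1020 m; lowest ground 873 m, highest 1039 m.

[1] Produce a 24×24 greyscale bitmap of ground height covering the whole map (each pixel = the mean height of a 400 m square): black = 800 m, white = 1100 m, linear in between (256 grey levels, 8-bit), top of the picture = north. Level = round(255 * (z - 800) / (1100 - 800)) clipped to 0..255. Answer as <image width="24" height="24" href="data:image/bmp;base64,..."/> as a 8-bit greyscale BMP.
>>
<image width="24" height="24" href="data:image/bmp;base64,Qk12BgAAAAAAADYEAAAoAAAAGAAAABgAAAABAAgAAAAAAEACAAATCwAAEwsAAAABAAAAAAAAAAAAAAEBAQACAgIAAwMDAAQEBAAFBQUABgYGAAcHBwAICAgACQkJAAoKCgALCwsADAwMAA0NDQAODg4ADw8PABAQEAAREREAEhISABMTEwAUFBQAFRUVABYWFgAXFxcAGBgYABkZGQAaGhoAGxsbABwcHAAdHR0AHh4eAB8fHwAgICAAISEhACIiIgAjIyMAJCQkACUlJQAmJiYAJycnACgoKAApKSkAKioqACsrKwAsLCwALS0tAC4uLgAvLy8AMDAwADExMQAyMjIAMzMzADQ0NAA1NTUANjY2ADc3NwA4ODgAOTk5ADo6OgA7OzsAPDw8AD09PQA+Pj4APz8/AEBAQABBQUEAQkJCAENDQwBEREQARUVFAEZGRgBHR0cASEhIAElJSQBKSkoAS0tLAExMTABNTU0ATk5OAE9PTwBQUFAAUVFRAFJSUgBTU1MAVFRUAFVVVQBWVlYAV1dXAFhYWABZWVkAWlpaAFtbWwBcXFwAXV1dAF5eXgBfX18AYGBgAGFhYQBiYmIAY2NjAGRkZABlZWUAZmZmAGdnZwBoaGgAaWlpAGpqagBra2sAbGxsAG1tbQBubm4Ab29vAHBwcABxcXEAcnJyAHNzcwB0dHQAdXV1AHZ2dgB3d3cAeHh4AHl5eQB6enoAe3t7AHx8fAB9fX0Afn5+AH9/fwCAgIAAgYGBAIKCggCDg4MAhISEAIWFhQCGhoYAh4eHAIiIiACJiYkAioqKAIuLiwCMjIwAjY2NAI6OjgCPj48AkJCQAJGRkQCSkpIAk5OTAJSUlACVlZUAlpaWAJeXlwCYmJgAmZmZAJqamgCbm5sAnJycAJ2dnQCenp4An5+fAKCgoAChoaEAoqKiAKOjowCkpKQApaWlAKampgCnp6cAqKioAKmpqQCqqqoAq6urAKysrACtra0Arq6uAK+vrwCwsLAAsbGxALKysgCzs7MAtLS0ALW1tQC2trYAt7e3ALi4uAC5ubkAurq6ALu7uwC8vLwAvb29AL6+vgC/v78AwMDAAMHBwQDCwsIAw8PDAMTExADFxcUAxsbGAMfHxwDIyMgAycnJAMrKygDLy8sAzMzMAM3NzQDOzs4Az8/PANDQ0ADR0dEA0tLSANPT0wDU1NQA1dXVANbW1gDX19cA2NjYANnZ2QDa2toA29vbANzc3ADd3d0A3t7eAN/f3wDg4OAA4eHhAOLi4gDj4+MA5OTkAOXl5QDm5uYA5+fnAOjo6ADp6ekA6urqAOvr6wDs7OwA7e3tAO7u7gDv7+8A8PDwAPHx8QDy8vIA8/PzAPT09AD19fUA9vb2APf39wD4+PgA+fn5APr6+gD7+/sA/Pz8AP39/QD+/v4A////AExLTE1PUlVZXmNpcHZ9hYyUm6Oqsrm/xkhHR0hKTVBUWV5kanF4f4eOlp6lrbS7wUREREVGSUxQVFlfZWxzeoKJkZmgqK+2vEJBQUJDRUhMUFVbYWdudn2FjJSco6qxuEFAP0BBQ0ZJTVJXXWRqcnmAiJCXn6attEA/Pj4/QURHS09VWmFnbnV9hIyUm6OqsEE/Pj4/QENGSU5TWF5ka3J6gYmQmJ+mrUNBPz8/QEJFSExRVlxiaXB3foaNlZyjqkVDQUBAQUNFSExQVVthZ251fIOLkpmhp0hGRENCQ0RGSUxQVVpgZmxzeoGJkJeepU1KR0ZFRUZISk1RVVpfZWxyeYCHjpWco1JOTEpJSElKTE9SVltgZWtyeH+GjZSbolhUUU5NTExNT1FUV1xgZmtxeH6FjJOaoF5aV1RSUVBRUlRWWV1iZ2xyeH6FjJKZoGZhXVpXVlVVVVdZXF9jaG1yeH+Fi5KZn21oZGBdW1pZWltcX2Jlam50eX+FjJKZn3Zwa2dkYV9eXl9gYmVobHB1eoCGjJOZoH54c29raGVkY2NkZmhrbnJ3fIGHjZSaoIeBe3ZybmxqaGhoaWtucXV5foOJj5WboZGKhH55dXJvbm1tbm9xdHd7gIWKkJaco5qTjIaBfHh1c3JxcnN1d3p+goeMkpiepKOclI6Ig398eXd2dnd4en2BhYmOlJmgpq2knZaQioWCf3x7ent8fYCDh4uQlpuhqLatpZ6XkYyHhIGAf39/gYOGio6TmJ2jqg=="/>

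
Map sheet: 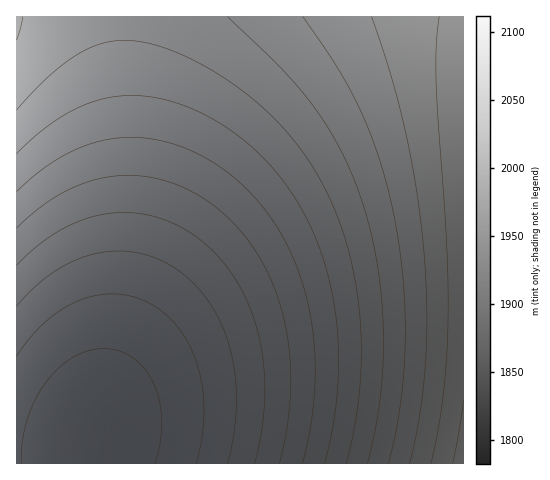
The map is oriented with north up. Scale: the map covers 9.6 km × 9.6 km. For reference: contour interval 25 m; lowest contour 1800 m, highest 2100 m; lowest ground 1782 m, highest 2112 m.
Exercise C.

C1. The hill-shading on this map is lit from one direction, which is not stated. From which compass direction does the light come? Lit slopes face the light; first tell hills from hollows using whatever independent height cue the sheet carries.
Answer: E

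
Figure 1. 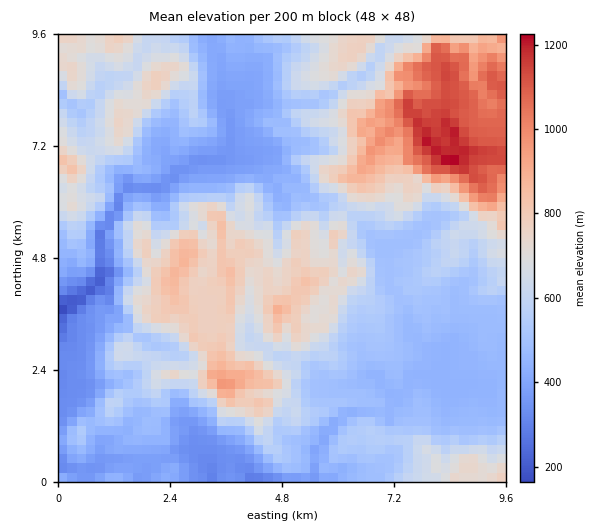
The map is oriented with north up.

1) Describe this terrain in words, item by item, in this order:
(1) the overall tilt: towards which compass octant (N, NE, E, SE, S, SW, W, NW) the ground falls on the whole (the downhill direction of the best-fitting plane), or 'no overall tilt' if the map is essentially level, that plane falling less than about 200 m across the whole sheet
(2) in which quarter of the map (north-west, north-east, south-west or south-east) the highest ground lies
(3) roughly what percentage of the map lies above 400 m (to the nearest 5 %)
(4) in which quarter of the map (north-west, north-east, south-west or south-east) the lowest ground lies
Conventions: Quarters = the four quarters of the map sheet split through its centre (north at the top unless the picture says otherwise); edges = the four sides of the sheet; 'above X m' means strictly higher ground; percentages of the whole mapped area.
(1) The general tilt is down to the south-west (the land rises towards the north-east).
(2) The highest ground is in the north-east quarter.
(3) About 90 % of the map lies above 400 m.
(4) Look to the south-west quarter for the lowest ground.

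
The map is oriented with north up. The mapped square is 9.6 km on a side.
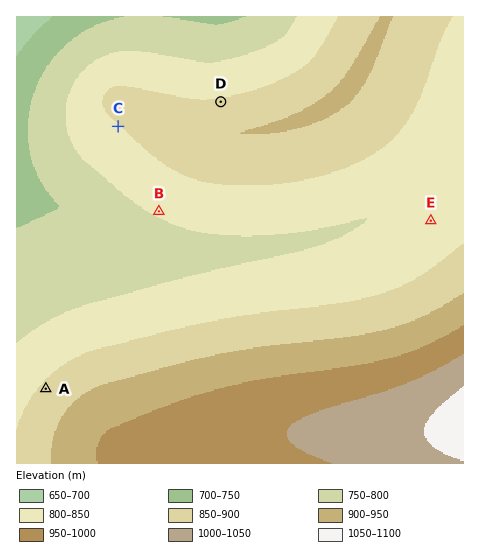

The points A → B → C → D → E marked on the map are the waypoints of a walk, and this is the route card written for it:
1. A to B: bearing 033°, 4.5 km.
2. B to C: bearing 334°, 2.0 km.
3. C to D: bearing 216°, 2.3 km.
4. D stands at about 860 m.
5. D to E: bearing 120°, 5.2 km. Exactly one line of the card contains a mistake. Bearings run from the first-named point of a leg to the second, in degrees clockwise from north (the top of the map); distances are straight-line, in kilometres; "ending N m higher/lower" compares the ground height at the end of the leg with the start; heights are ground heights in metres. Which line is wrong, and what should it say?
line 3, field bearing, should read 77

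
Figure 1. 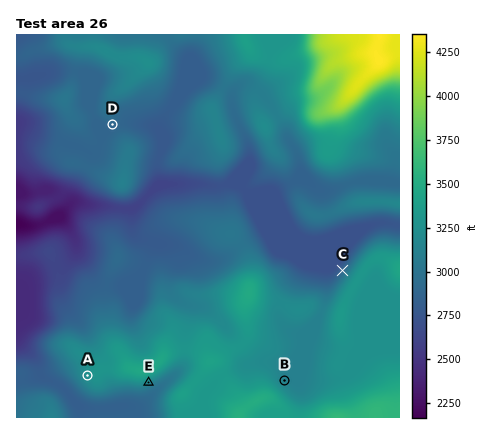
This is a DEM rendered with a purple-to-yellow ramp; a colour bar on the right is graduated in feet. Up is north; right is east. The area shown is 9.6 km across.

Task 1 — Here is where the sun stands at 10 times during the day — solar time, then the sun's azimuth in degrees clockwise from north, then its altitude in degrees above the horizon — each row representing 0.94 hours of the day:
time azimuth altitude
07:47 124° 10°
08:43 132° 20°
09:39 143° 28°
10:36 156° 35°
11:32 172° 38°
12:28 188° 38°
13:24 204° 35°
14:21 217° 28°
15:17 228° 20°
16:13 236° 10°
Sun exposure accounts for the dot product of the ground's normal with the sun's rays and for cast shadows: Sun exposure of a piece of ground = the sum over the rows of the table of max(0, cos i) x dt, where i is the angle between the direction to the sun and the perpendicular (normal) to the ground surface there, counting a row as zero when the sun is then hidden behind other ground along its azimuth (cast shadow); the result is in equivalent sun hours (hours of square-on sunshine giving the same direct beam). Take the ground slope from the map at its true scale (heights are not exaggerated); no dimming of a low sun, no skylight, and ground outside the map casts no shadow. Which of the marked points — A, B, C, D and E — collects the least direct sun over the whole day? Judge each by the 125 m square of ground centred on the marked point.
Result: C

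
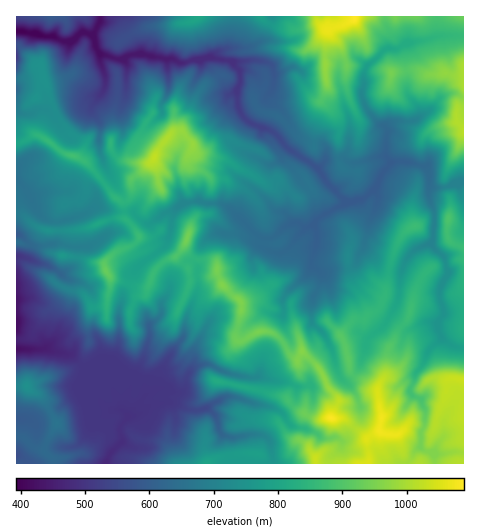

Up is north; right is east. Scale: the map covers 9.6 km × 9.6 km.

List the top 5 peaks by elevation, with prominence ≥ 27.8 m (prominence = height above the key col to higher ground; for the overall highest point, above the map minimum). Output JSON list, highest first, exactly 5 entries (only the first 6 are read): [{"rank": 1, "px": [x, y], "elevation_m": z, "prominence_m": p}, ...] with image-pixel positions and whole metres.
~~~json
[{"rank": 1, "px": [332, 418], "elevation_m": 1087, "prominence_m": 387}, {"rank": 2, "px": [379, 431], "elevation_m": 1077, "prominence_m": 71}, {"rank": 3, "px": [154, 157], "elevation_m": 1026, "prominence_m": 223}, {"rank": 4, "px": [222, 285], "elevation_m": 958, "prominence_m": 46}, {"rank": 5, "px": [391, 73], "elevation_m": 946, "prominence_m": 40}]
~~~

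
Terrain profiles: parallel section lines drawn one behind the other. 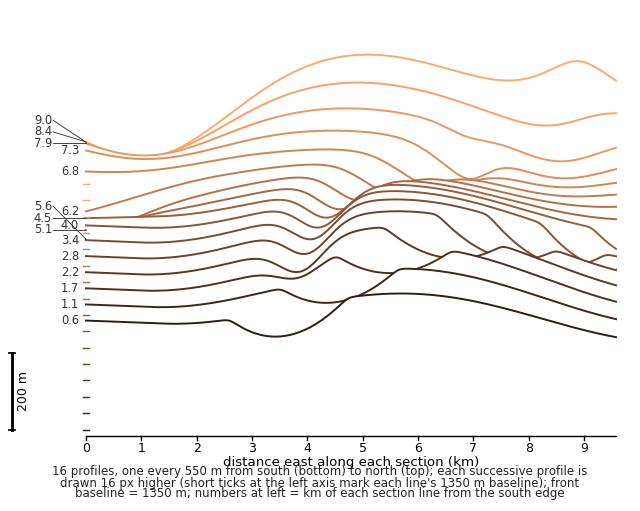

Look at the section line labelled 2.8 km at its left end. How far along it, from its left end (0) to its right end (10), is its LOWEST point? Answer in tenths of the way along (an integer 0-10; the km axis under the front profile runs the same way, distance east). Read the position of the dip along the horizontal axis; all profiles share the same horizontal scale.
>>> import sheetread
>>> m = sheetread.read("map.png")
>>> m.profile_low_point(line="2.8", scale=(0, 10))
10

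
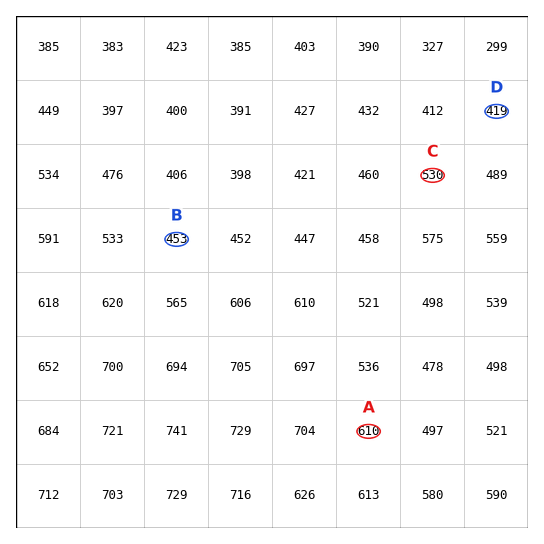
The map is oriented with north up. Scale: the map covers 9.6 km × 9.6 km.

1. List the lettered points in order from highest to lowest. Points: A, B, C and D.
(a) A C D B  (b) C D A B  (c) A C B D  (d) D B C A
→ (c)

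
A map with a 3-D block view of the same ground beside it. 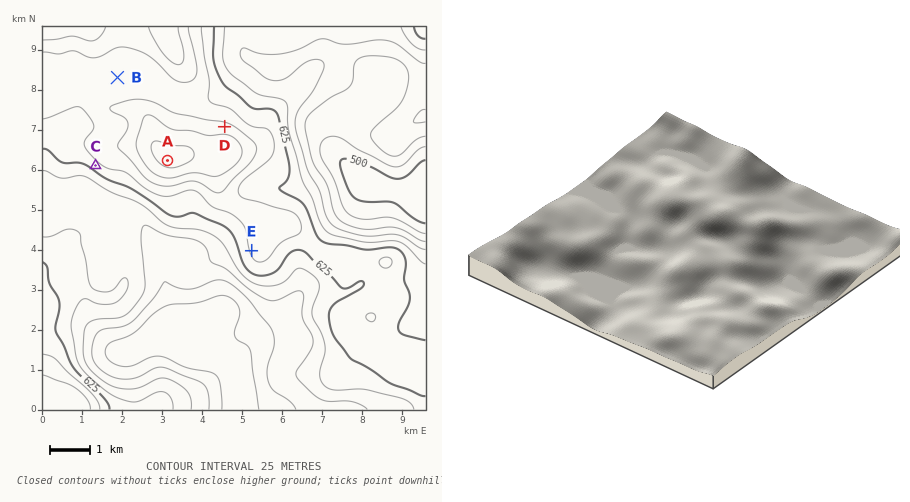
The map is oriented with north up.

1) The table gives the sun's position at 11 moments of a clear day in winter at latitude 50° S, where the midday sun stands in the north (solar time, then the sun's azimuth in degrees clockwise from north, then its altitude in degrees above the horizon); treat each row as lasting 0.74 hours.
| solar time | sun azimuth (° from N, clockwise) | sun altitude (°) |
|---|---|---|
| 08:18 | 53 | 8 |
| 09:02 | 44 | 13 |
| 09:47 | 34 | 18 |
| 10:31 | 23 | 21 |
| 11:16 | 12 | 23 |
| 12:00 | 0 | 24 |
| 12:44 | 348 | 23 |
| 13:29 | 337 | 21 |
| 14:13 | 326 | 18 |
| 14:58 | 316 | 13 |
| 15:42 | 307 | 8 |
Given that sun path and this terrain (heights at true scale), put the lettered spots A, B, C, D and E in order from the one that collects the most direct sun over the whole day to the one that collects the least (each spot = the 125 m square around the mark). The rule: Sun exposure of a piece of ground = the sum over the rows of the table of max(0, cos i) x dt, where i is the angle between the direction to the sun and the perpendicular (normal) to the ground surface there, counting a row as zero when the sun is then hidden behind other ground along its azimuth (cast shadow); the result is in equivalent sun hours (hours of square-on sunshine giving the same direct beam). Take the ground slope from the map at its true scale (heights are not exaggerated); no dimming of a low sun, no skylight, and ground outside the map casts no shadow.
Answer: D > B ≈ E ≈ A > C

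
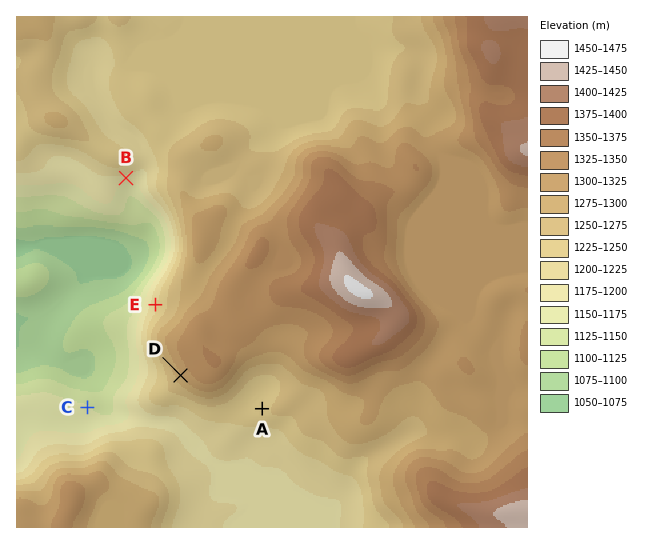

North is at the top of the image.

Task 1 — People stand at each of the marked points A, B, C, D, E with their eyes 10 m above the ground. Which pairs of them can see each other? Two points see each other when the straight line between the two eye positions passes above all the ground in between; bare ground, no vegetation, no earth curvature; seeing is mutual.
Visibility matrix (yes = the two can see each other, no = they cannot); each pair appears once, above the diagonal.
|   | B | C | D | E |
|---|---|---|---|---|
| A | no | no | no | no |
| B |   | yes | no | yes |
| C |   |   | yes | yes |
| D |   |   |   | no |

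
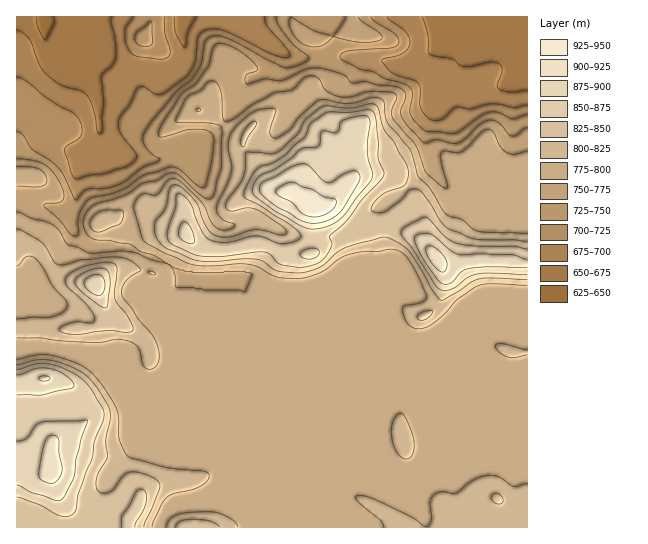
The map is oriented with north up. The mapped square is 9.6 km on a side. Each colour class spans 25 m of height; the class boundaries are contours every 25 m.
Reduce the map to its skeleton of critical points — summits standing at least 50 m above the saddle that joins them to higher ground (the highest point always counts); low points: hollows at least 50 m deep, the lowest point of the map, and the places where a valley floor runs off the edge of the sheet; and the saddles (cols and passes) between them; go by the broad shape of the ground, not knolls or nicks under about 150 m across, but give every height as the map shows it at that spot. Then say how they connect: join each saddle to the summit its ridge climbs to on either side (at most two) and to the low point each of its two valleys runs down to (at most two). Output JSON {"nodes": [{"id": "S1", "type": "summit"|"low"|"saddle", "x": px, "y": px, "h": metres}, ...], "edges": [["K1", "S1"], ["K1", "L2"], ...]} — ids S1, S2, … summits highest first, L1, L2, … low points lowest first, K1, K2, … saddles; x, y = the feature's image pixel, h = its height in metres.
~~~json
{"nodes": [
{"id": "S1", "type": "summit", "x": 314, "y": 207, "h": 940},
{"id": "S2", "type": "summit", "x": 437, "y": 259, "h": 911},
{"id": "S3", "type": "summit", "x": 51, "y": 466, "h": 909},
{"id": "S4", "type": "summit", "x": 95, "y": 285, "h": 896},
{"id": "L1", "type": "low", "x": 45, "y": 19, "h": 640},
{"id": "L2", "type": "low", "x": 526, "y": 18, "h": 663},
{"id": "K1", "type": "saddle", "x": 383, "y": 229, "h": 833},
{"id": "K2", "type": "saddle", "x": 399, "y": 190, "h": 824},
{"id": "K3", "type": "saddle", "x": 45, "y": 347, "h": 786},
{"id": "K4", "type": "saddle", "x": 165, "y": 263, "h": 775},
{"id": "K5", "type": "saddle", "x": 282, "y": 289, "h": 775},
{"id": "K6", "type": "saddle", "x": 325, "y": 58, "h": 732}],
"edges": [["K1", "S1"], ["K1", "S2"], ["K1", "L1"], ["K2", "S1"], ["K2", "S2"], ["K2", "L1"], ["K2", "L2"], ["K3", "S3"], ["K3", "S4"], ["K3", "L1"], ["K4", "S1"], ["K4", "S4"], ["K4", "L1"], ["K5", "S1"], ["K5", "S3"], ["K5", "L1"], ["K6", "S1"], ["K6", "L1"], ["K6", "L2"]]}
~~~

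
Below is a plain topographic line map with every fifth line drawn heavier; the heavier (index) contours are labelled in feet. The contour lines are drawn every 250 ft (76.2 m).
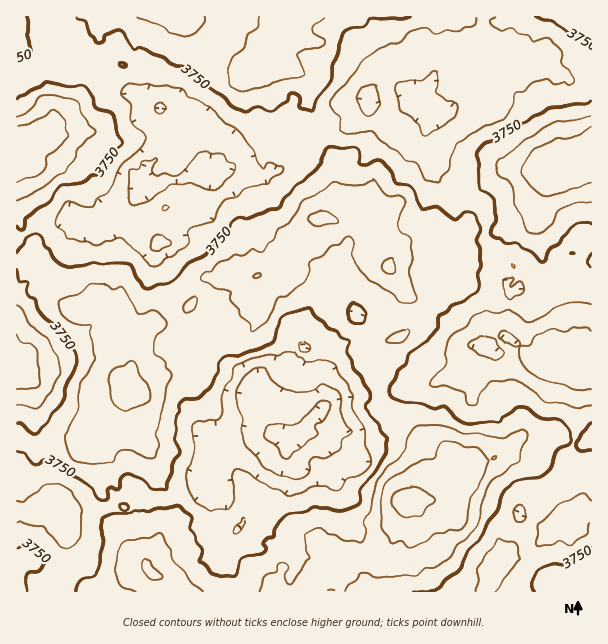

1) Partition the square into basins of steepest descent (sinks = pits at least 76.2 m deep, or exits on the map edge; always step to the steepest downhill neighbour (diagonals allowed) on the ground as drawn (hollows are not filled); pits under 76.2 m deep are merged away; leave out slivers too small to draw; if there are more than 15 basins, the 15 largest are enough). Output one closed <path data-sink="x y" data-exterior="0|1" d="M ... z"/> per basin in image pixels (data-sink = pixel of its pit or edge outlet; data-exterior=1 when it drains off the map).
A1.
<path data-sink="290 440" data-exterior="0" d="M360 217l-9 0-6 3-27-3-10 15-14 8-6 6 0 18-6 7-18 1-9 5-18 0-12-6-6 9-15-2-6 7-4 14-17 25-25-2-7 5-1 4 0-4-7-7-9-4-9 0-5 7-5 12-7 9-2 6 3 7 11 11 13 24-13 5-7 0-7 7-9 16-1 21 8 5 14 16 0 14 4 10 0 12 10 9 1 5-1 27 6 13 14 12 6 10 10 4 7 7 1 7 231 0-1-34 12-19 0-15-4-14 0-9 8-3 12 1 22-21 14-4 0-6-5-5-7-3-11-14-18-6-15-22-13-8-13 1-2-30-1-6-7-9 0-4 2-6 0-12 3-2 21-4 10-6 2-18-2-19 14 7 16 0 12-10 13-5 3-14 0-16-6-9-2-8-6-8-24-8-12 5-8 7-14 9-4 19 0-6-8-9-9-22z"/><path data-sink="215 170" data-exterior="0" d="M180 16l-164 1 2 18 8 12 0 4-3 4-7 1 0 159 6 13 12 14 0 21 11 14 13 5-2 14 10 11 8 3 18-3 13 7 23 2 9 4 7 7 0 4 1-4 7-5 25 2 17-25 4-14 6-7 15 2 6-9 12 6 18 0 9-5 18-1 6-7 0-18 6-6 14-8 10-15 10-2 4-11 0-6 5-7 3-17 0-15-14-12-2-7 0-9-16-26 4-19-7-12-11-4-7-8-20-8-16 16-23-15-21-1-7-6-7-15-7-7z"/><path data-sink="414 98" data-exterior="0" d="M591 16l-294 0-2 5-13 11-2 7-14 14 21 9 7 8 14 8 4 8-4 19 16 26 0 9 2 7 14 12-3 32-5 7-1 11-6 7 8 4 27-3 9 6 11 19 2 7 6 6 2 9 4-19 14-9 8-7 12-5 24 8 7 12 1-7 8-12 0-7 6-9 4-15 23-22 11-3 24 0 4-1 11-12 9 0 18 7 13-3z"/><path data-sink="572 350" data-exterior="0" d="M567 158l-2 1-5 17-6 6-10 0 2 10-12 24-13 0-12 10-12 6-20-2-10-4-7 11 0 11 6 9 0 16-3 14-13 5-12 10-16 0-12-6 0 18-2 18-10 6-17 2-7 4 0 12-2 10 7 9 1 6 2 30 13-1 13 8 15 22 18 6 9 12 9 5 6 7 35-14 25-22 17 2 10-3 21 12 9 0 10-4 0-280-7-1-7 3z"/><path data-sink="564 525" data-exterior="0" d="M552 433l-10 3-17-2-25 22-14 4-15 9-4 0-3 6-14 3-22 21-12-1-8 3 0 9 4 14-2 28 5 8 1 10 11 15 1 7 118 0 0-10 20 0 6-4 7 0 13-9 0-126-19 2z"/><path data-sink="57 509" data-exterior="0" d="M89 432l-3 2-12 4-12-2-17 9-12 0-17-4 0 150 152 1 1-7-7-7-10-4-6-10-14-12-5-9 0-31-1-5-10-9 0-12-4-10 0-14-14-16-8-5z"/><path data-sink="17 353" data-exterior="1" d="M20 262l-4 1 0 177 17 5 12 0 17-9 12 2 12-4 4-3 2-15 8-12 7-7 7 0 13-5-7-15-17-20-3-7 2-6 7-9 9-18-2-3-11 0-13-7-9 0-5 3-12-3-10-11 2-14-2-2-11-3-10-13-9 1z"/>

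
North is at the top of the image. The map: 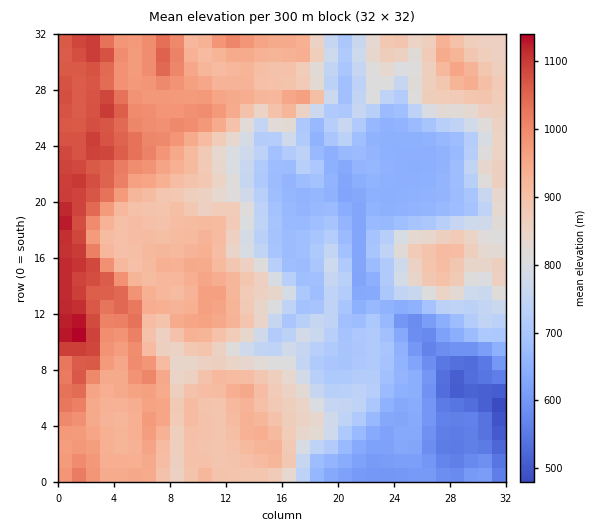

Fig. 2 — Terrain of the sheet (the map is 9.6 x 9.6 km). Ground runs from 460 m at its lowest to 1150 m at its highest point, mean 830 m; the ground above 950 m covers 19.6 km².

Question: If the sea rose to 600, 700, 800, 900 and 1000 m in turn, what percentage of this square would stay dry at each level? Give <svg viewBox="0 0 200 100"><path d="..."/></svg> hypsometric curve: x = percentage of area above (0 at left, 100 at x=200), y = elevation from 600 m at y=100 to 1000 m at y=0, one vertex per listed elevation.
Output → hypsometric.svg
<svg viewBox="0 0 200 100"><path d="M189 100l-40-25-31-25-41-25-53-25"/></svg>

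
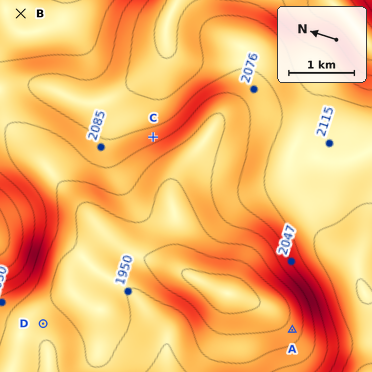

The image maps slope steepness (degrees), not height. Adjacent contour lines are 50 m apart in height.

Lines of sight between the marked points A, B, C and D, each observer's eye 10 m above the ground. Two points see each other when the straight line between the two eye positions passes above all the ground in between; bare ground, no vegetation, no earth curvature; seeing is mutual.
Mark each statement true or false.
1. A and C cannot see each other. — false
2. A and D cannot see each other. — true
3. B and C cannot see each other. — true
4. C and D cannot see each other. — false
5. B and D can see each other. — false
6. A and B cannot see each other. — true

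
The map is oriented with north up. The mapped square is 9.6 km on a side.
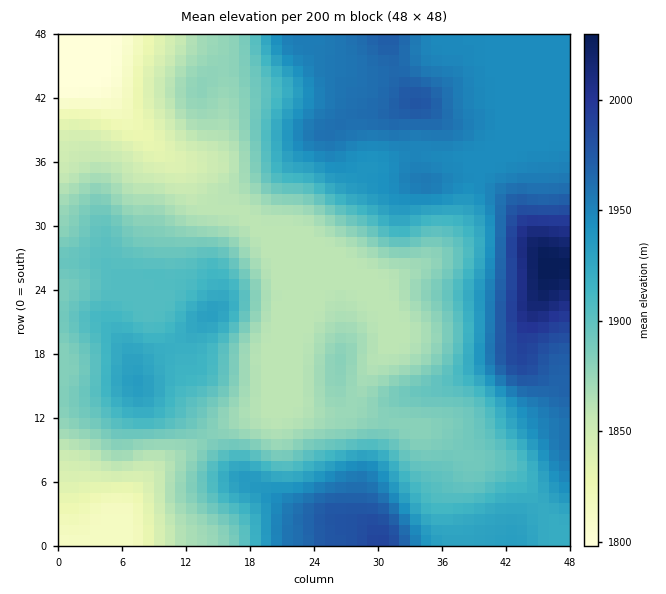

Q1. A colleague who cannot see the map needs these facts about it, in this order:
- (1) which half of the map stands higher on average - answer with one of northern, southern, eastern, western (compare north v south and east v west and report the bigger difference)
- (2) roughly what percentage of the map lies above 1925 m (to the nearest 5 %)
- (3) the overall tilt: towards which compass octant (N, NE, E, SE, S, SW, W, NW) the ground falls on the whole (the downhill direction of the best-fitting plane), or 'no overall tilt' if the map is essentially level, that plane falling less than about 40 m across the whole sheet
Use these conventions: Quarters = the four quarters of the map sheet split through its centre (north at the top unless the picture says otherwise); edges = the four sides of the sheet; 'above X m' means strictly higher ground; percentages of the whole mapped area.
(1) Taken as a whole, the eastern half is higher than the western.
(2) About 35 % of the map lies above 1925 m.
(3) On the whole the ground falls towards the west.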